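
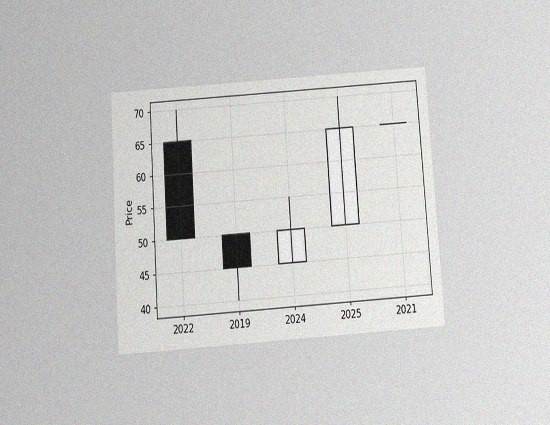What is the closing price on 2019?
45

The chart is tilted about 4° counter-clockwise and viewed slightly from below, with some photo noise. The 2019 candle closes at 45.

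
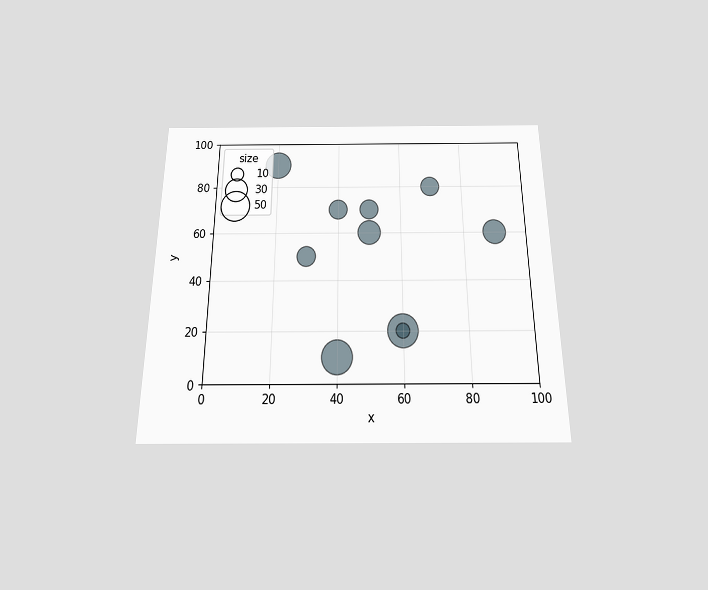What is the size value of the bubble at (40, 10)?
The chart is viewed slightly from below. Matching the bubble at (40, 10) against the size legend gives 50.

50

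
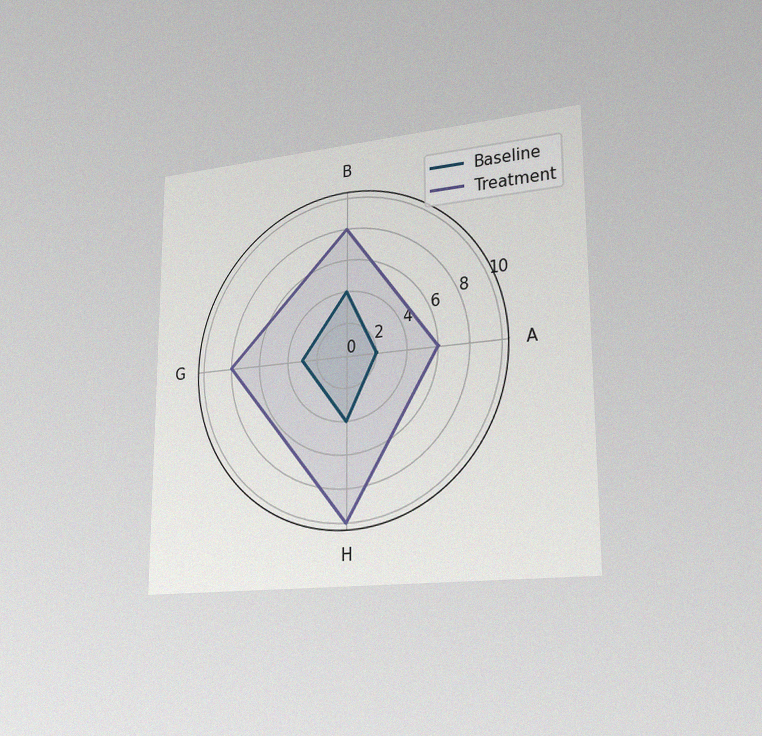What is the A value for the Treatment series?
The chart is viewed slightly from the right, with some photo noise. On the A axis, Treatment reaches 6.

6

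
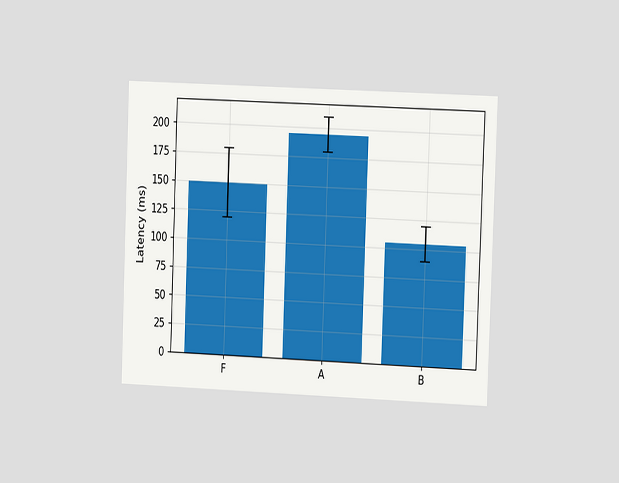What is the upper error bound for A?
210ms

The chart is tilted about 2° clockwise and viewed slightly from the right. The A bar's upper whisker reaches 210ms.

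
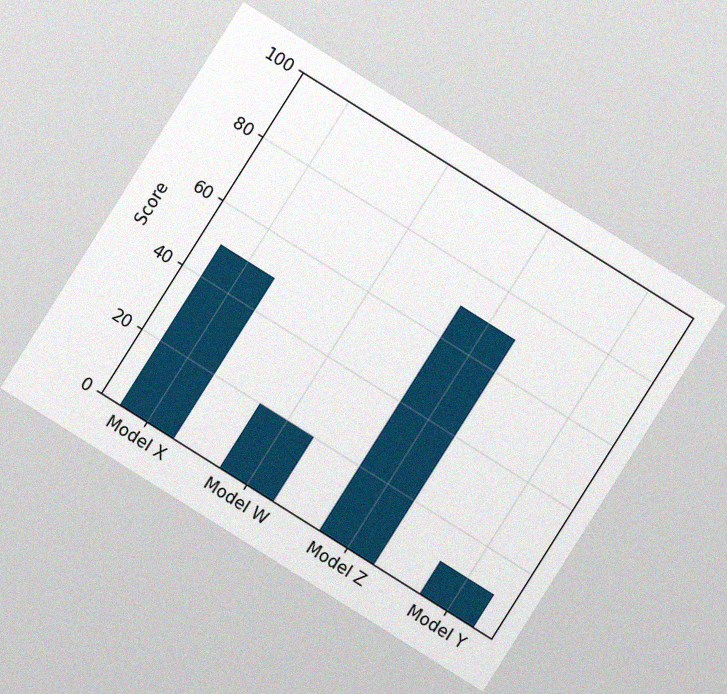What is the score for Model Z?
70

The chart is tilted about 32° clockwise, with some photo noise. Reading along the chart's y-axis, the Model Z bar reaches 70.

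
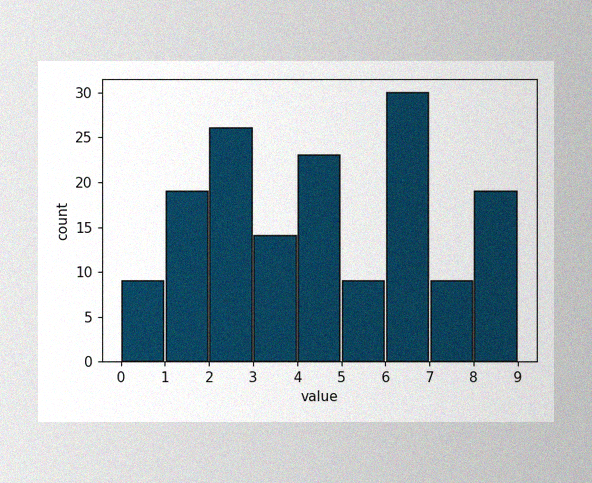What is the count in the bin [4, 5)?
23

The image has some photo noise and uneven lighting. The [4, 5) bin has height 23.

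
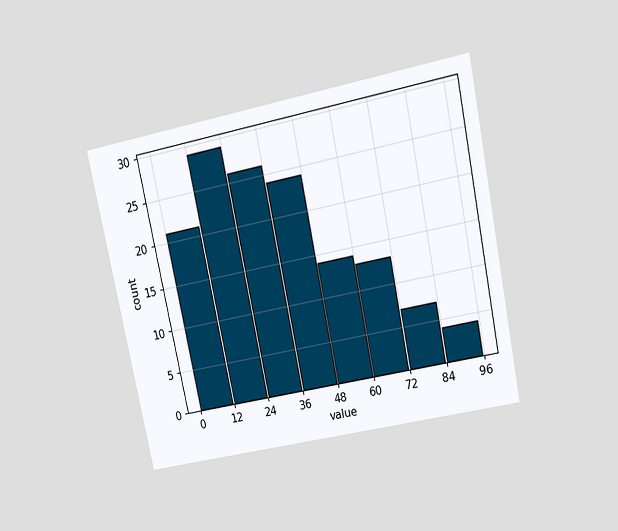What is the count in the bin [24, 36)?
The chart is tilted about 12° counter-clockwise and viewed at a slight angle. The [24, 36) bin has height 26.

26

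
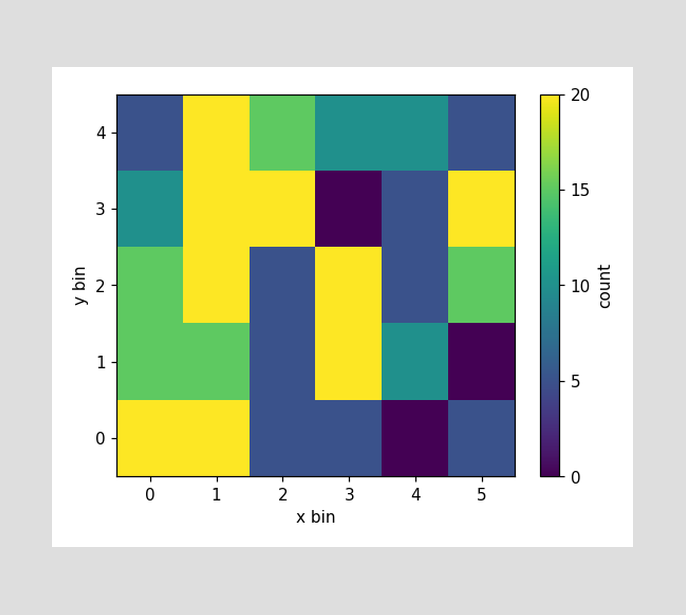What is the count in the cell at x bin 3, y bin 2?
20

Matching the cell (3, 2) against the colorbar gives 20.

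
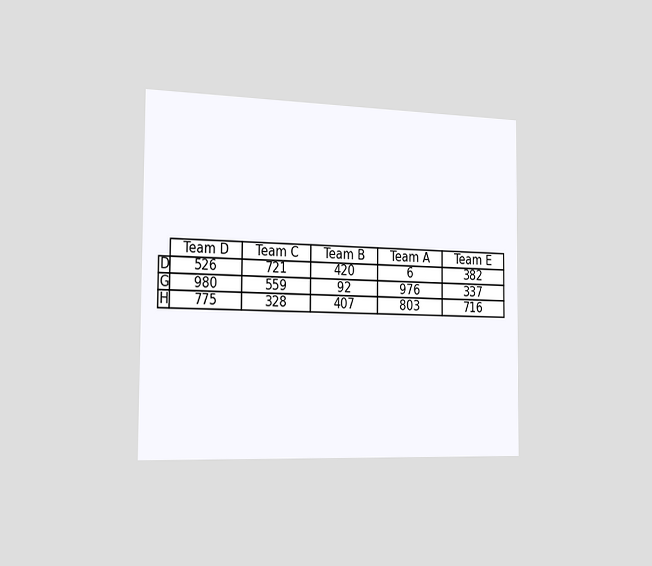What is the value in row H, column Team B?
The chart is viewed slightly from the left. The (H, Team B) cell reads 407.

407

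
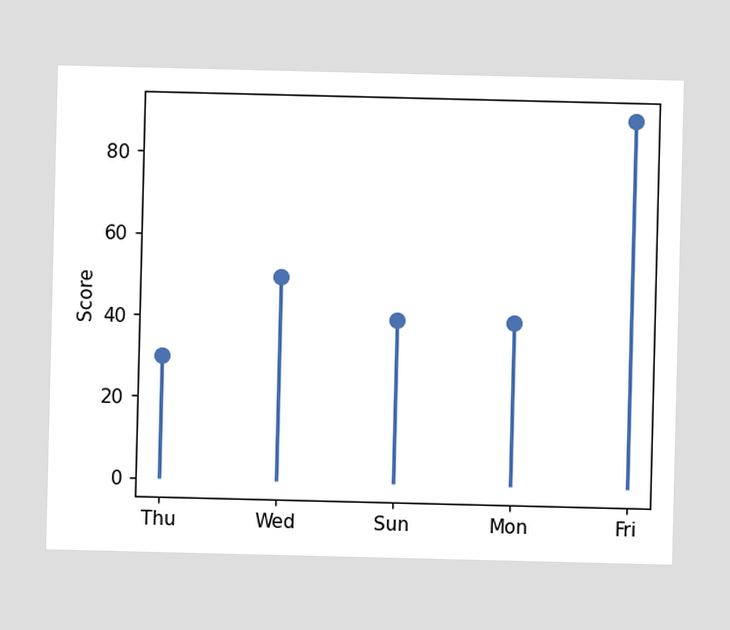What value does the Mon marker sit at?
40

The Mon marker sits at 40.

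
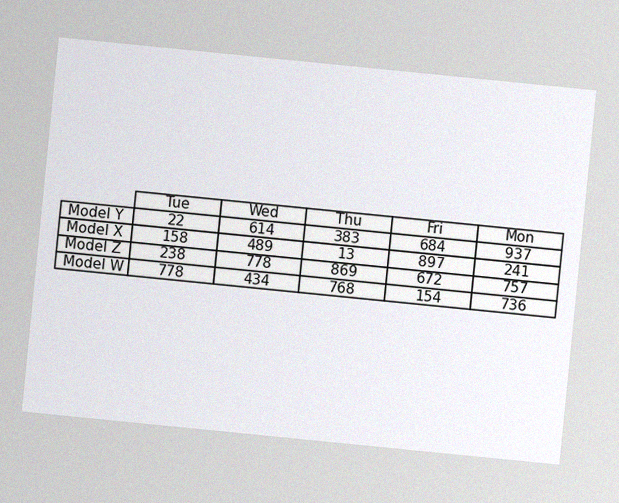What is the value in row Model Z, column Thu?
869

The chart is tilted about 6° clockwise, with some photo noise. The (Model Z, Thu) cell reads 869.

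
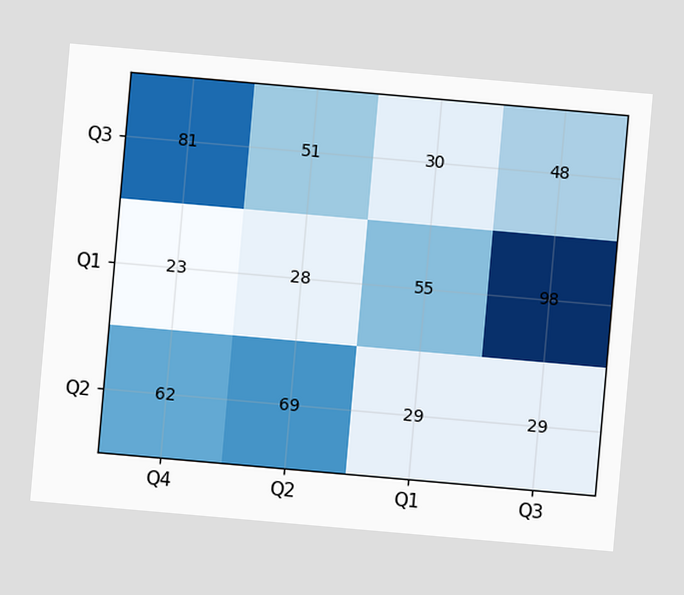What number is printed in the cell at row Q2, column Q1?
The chart is tilted about 5° clockwise. The (Q2, Q1) cell reads 29.

29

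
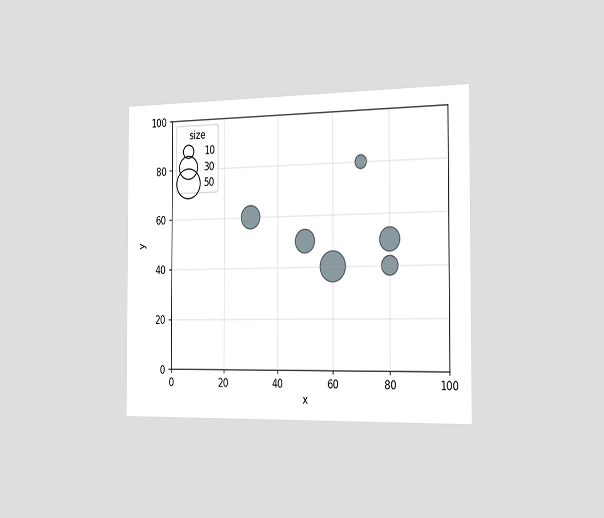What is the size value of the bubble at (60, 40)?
50

The chart is viewed slightly from the right. Matching the bubble at (60, 40) against the size legend gives 50.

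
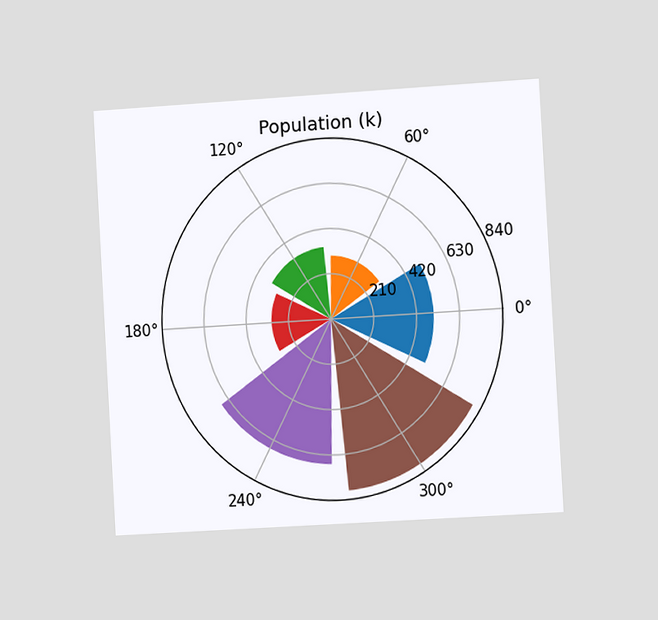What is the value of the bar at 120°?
The chart is tilted about 3° counter-clockwise and viewed slightly from the right. The bar at 120° reaches 336k on the radial axis.

336k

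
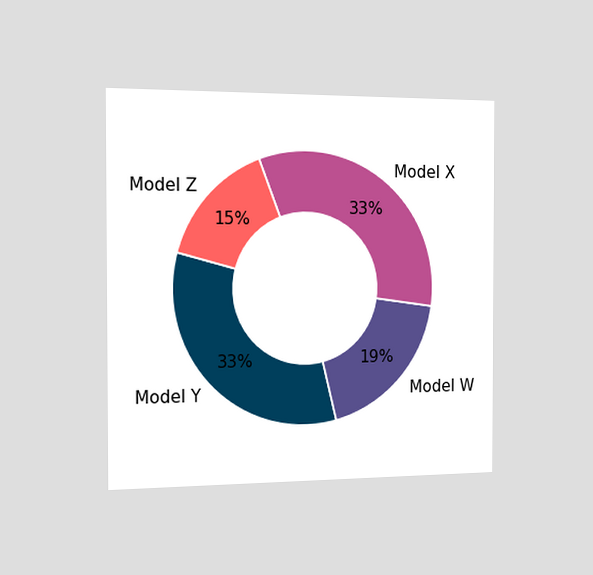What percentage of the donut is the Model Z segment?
The chart is viewed slightly from the left. The Model Z segment takes up 15% of the ring.

15%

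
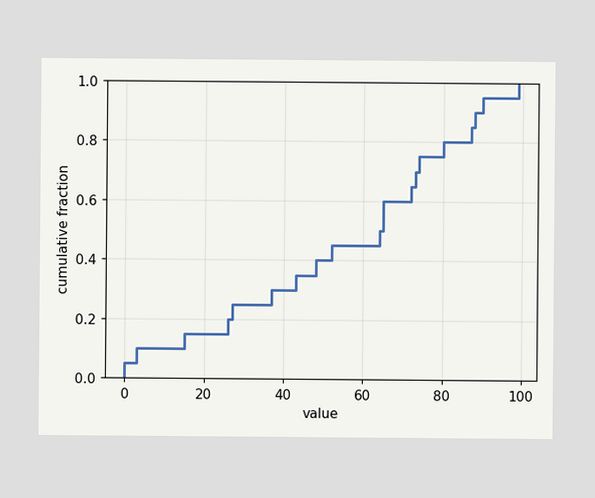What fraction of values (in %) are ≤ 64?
50%

At x=64 the ECDF step is at 50%.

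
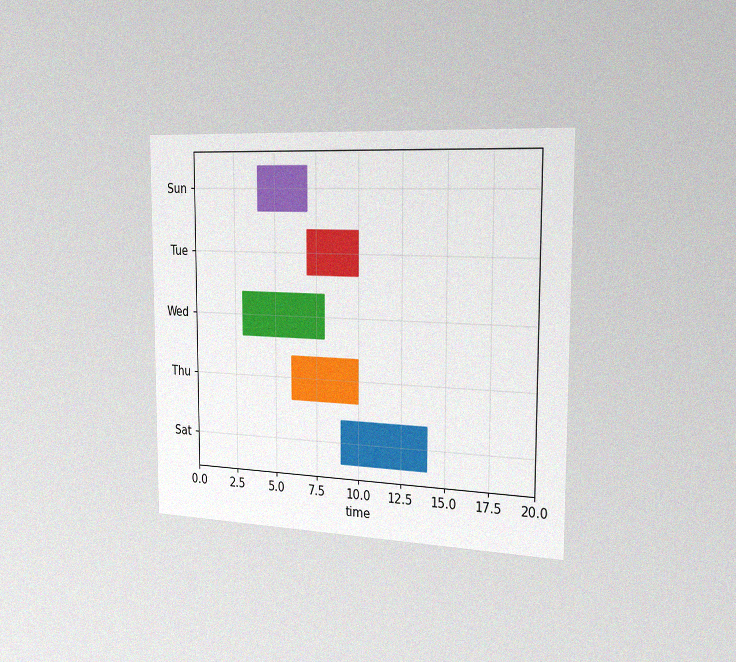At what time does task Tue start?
The chart is viewed slightly from the right, with some photo noise. The Tue bar begins at t=7.

7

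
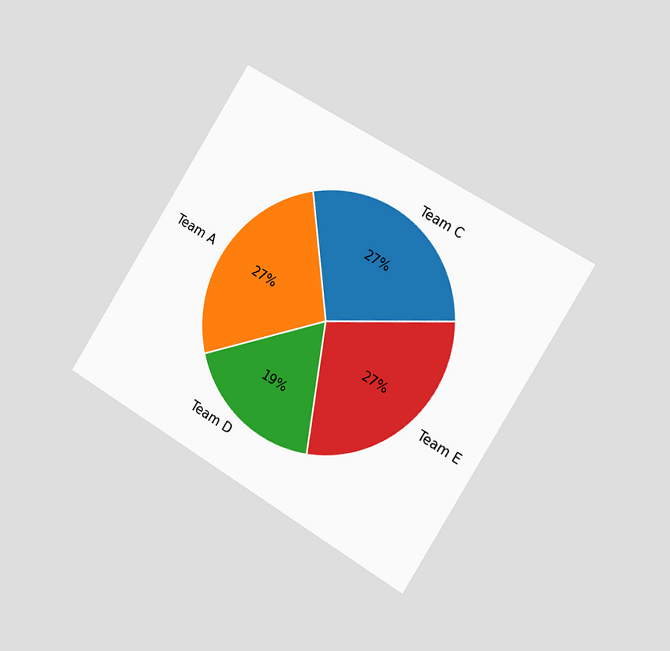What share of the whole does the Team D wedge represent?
19%

The chart is tilted about 32° clockwise and viewed slightly from the right. The Team D slice takes up 19% of the pie.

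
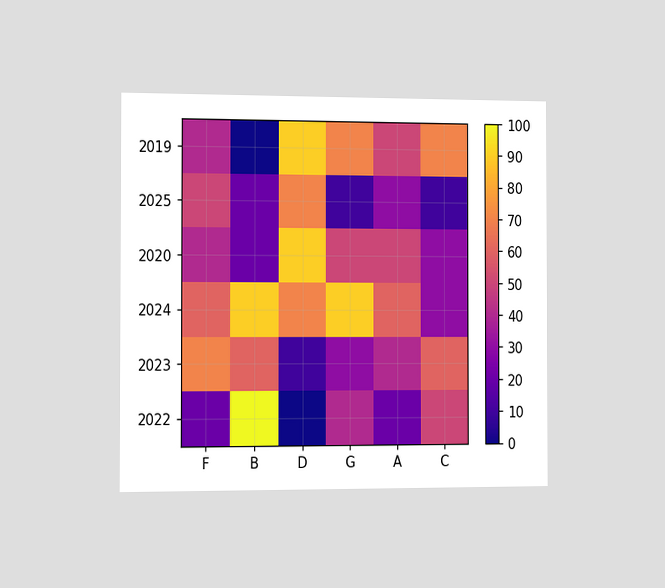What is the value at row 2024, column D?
The chart is viewed slightly from the left. Matching cell (2024, D) against the colorbar gives 70.

70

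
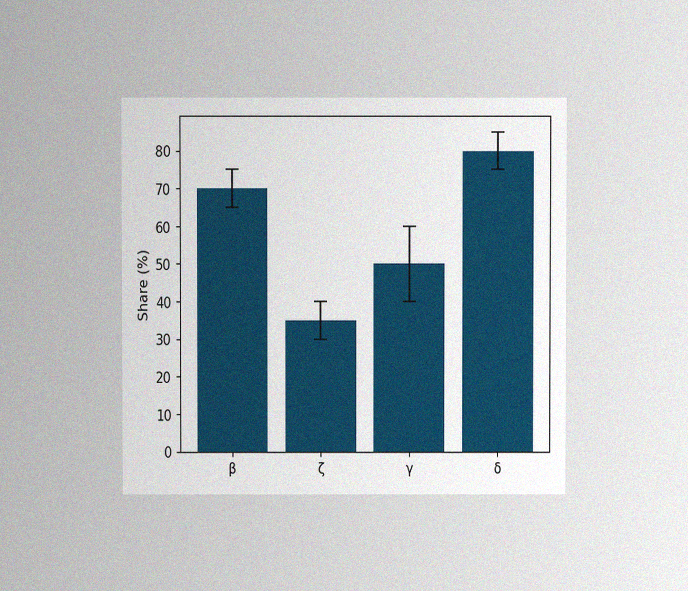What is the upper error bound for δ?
The chart is viewed at a slight angle, with some photo noise. The δ bar's upper whisker reaches 85%.

85%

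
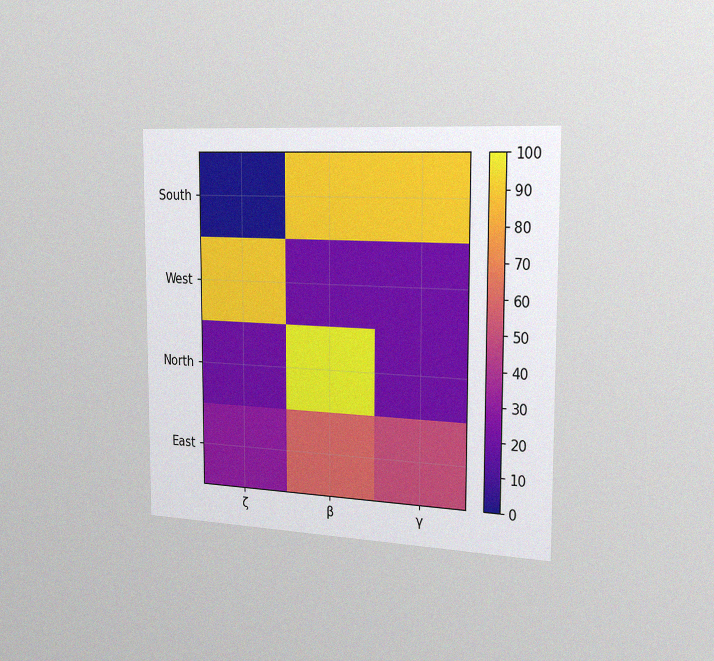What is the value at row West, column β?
The chart is viewed slightly from the right, with some photo noise. Matching cell (West, β) against the colorbar gives 20.

20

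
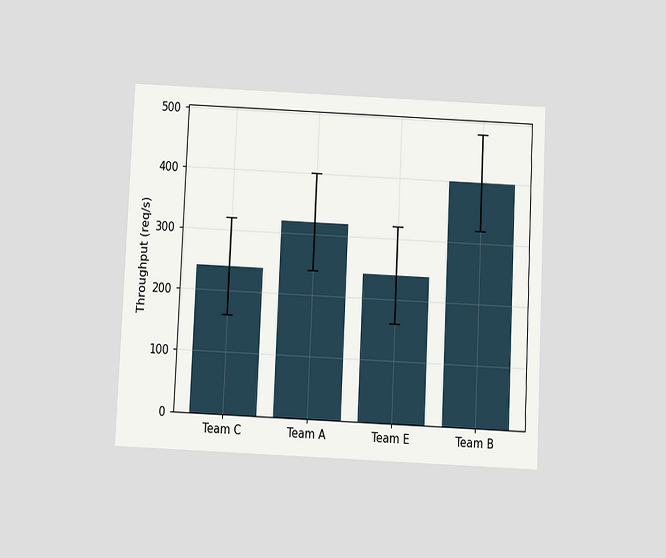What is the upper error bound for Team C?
320req/s

The chart is tilted about 3° clockwise and viewed slightly from below. The Team C bar's upper whisker reaches 320req/s.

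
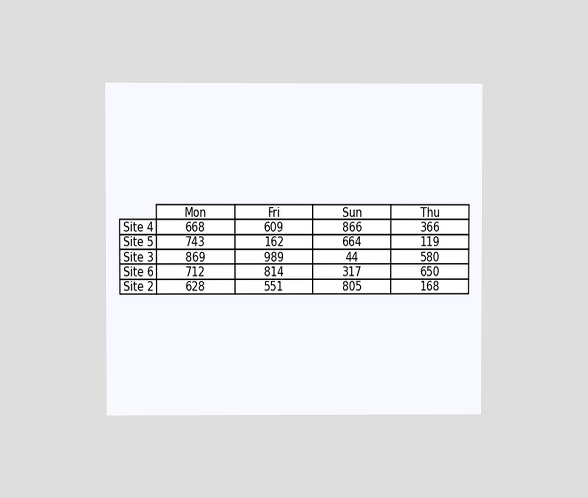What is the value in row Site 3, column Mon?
869

The chart is viewed at a slight angle. The (Site 3, Mon) cell reads 869.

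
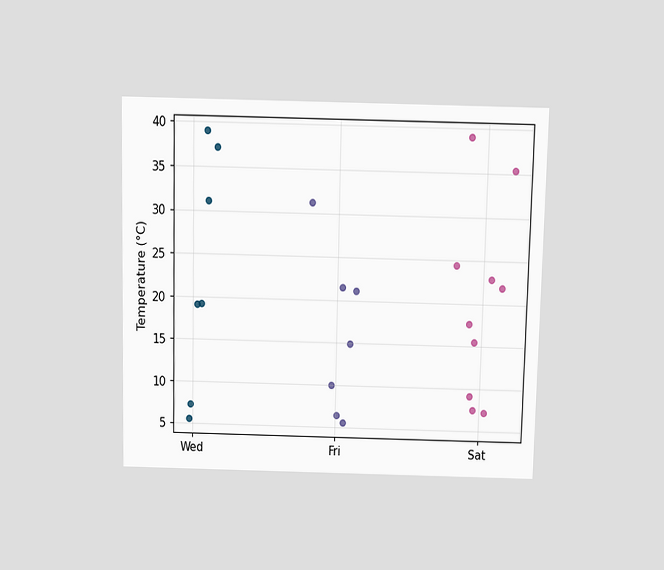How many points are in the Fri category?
The chart is viewed slightly from above. Counting the markers in the Fri column gives 7.

7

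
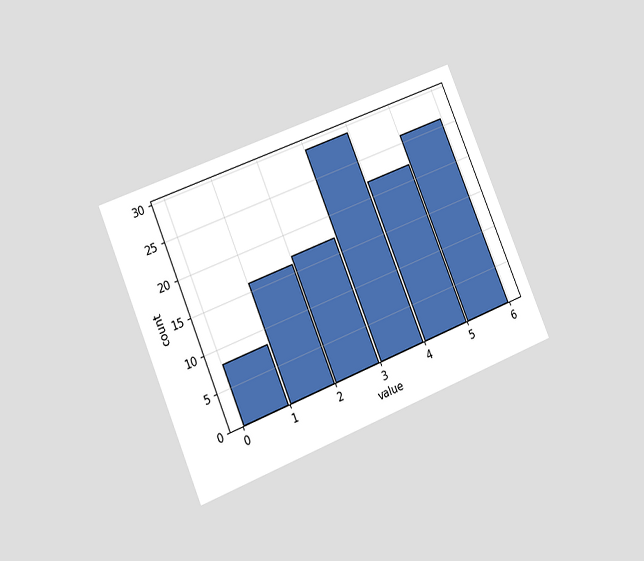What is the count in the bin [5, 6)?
The chart is tilted about 23° counter-clockwise and viewed slightly from the left. The [5, 6) bin has height 26.

26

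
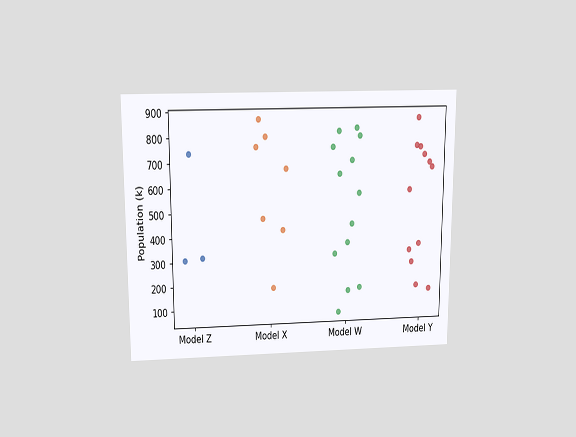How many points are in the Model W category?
The chart is viewed slightly from above. Counting the markers in the Model W column gives 13.

13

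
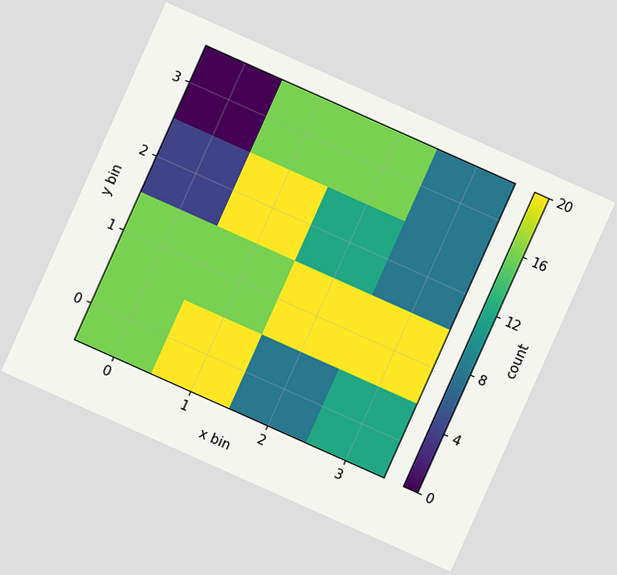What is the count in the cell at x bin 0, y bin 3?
The chart is tilted about 24° clockwise. Matching the cell (0, 3) against the colorbar gives 0.

0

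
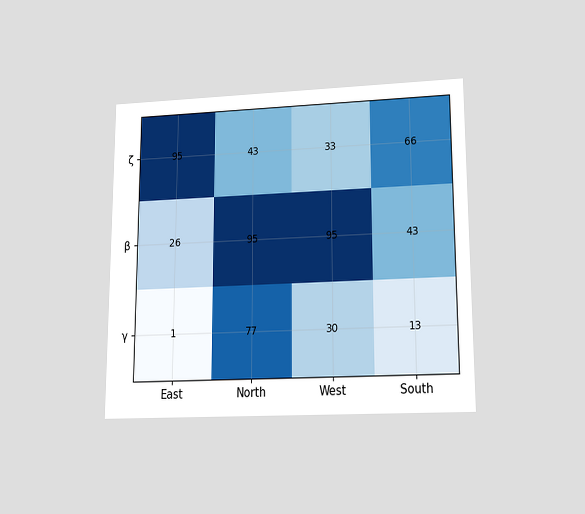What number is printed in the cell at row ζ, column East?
The chart is viewed slightly from below. The (ζ, East) cell reads 95.

95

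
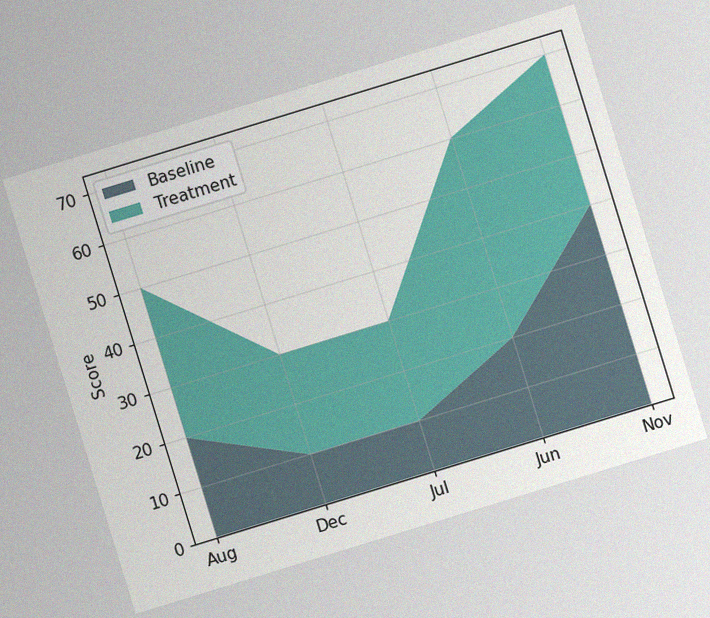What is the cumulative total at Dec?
The chart is tilted about 17° counter-clockwise, with some photo noise. The stacked total at Dec reaches 30.

30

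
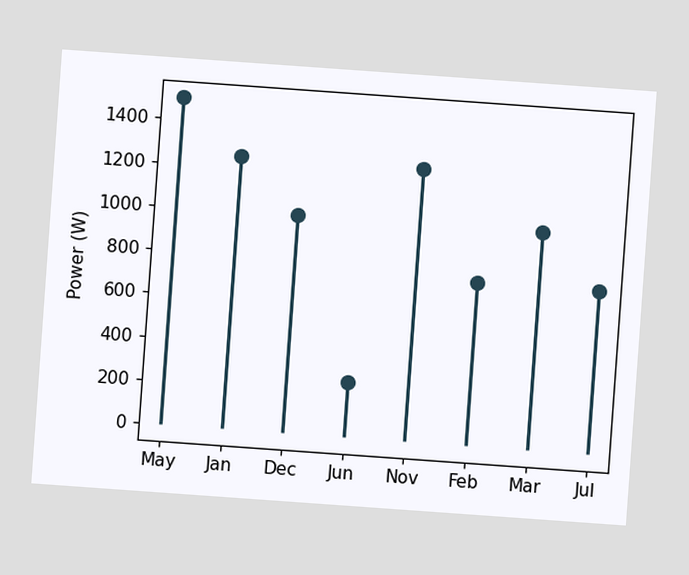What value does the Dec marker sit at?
1000W

The chart is tilted about 4° clockwise. The Dec marker sits at 1000W.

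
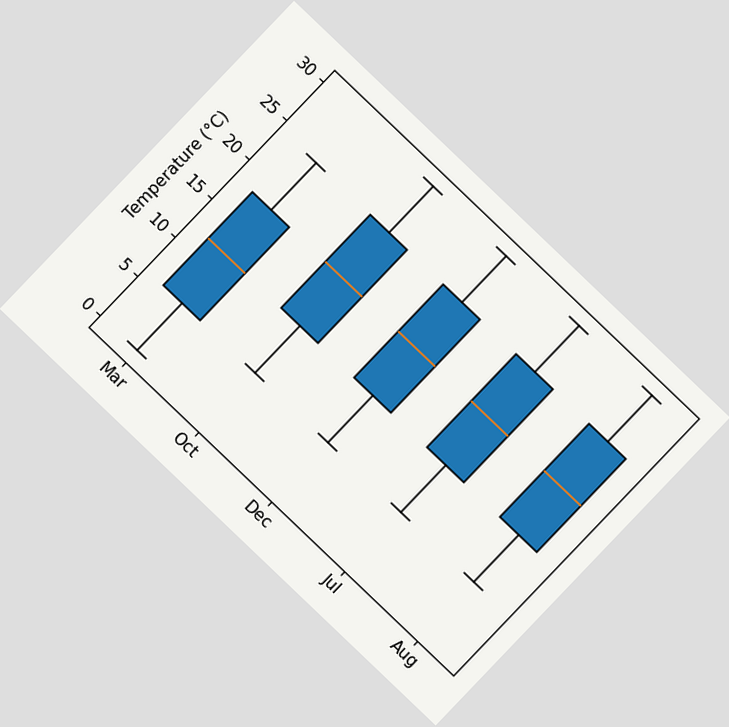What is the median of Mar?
12°C

The chart is tilted about 44° clockwise. The median line in the Mar box sits at 12°C.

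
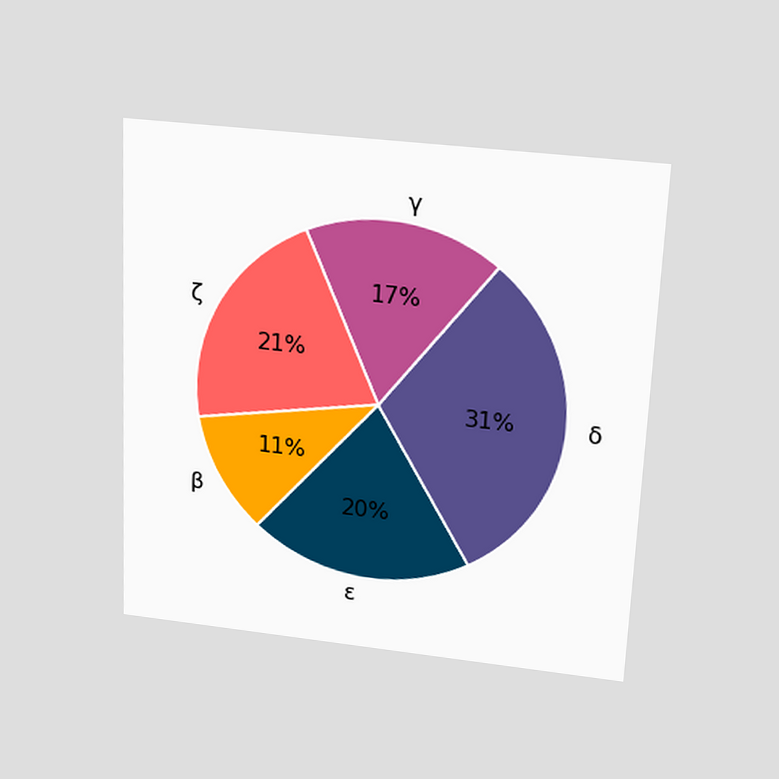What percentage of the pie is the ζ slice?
21%

The chart is tilted about 2° clockwise and viewed slightly from above. The ζ slice takes up 21% of the pie.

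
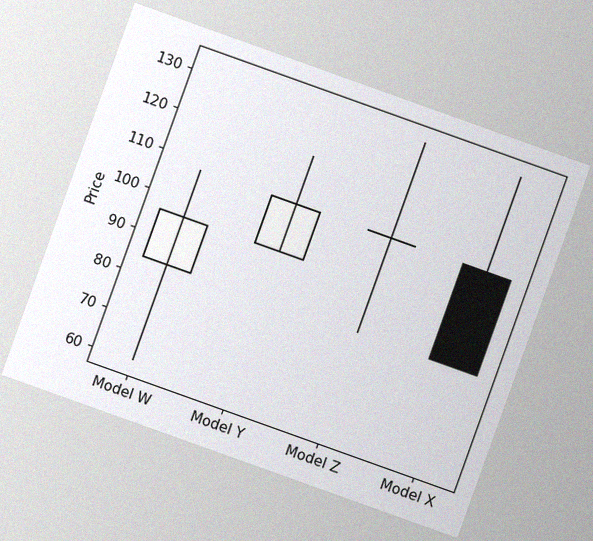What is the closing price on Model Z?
108

The chart is tilted about 20° clockwise, with some photo noise. The Model Z candle closes at 108.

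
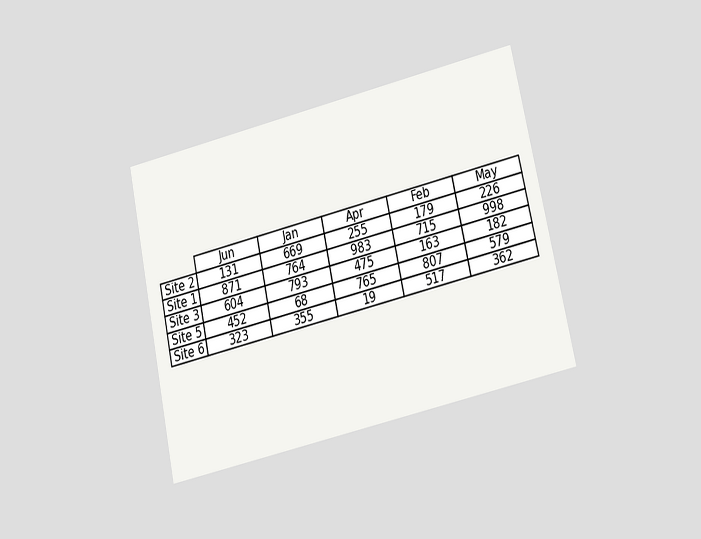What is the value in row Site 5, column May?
579

The chart is tilted about 12° counter-clockwise and viewed at a slight angle. The (Site 5, May) cell reads 579.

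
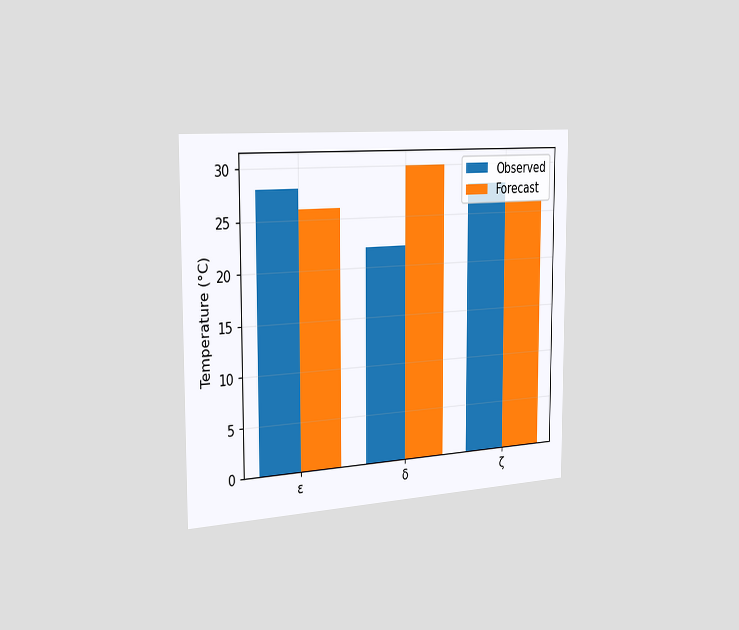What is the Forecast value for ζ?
26°C

The chart is viewed slightly from the left. The Forecast bar at ζ reaches 26°C on the y-axis.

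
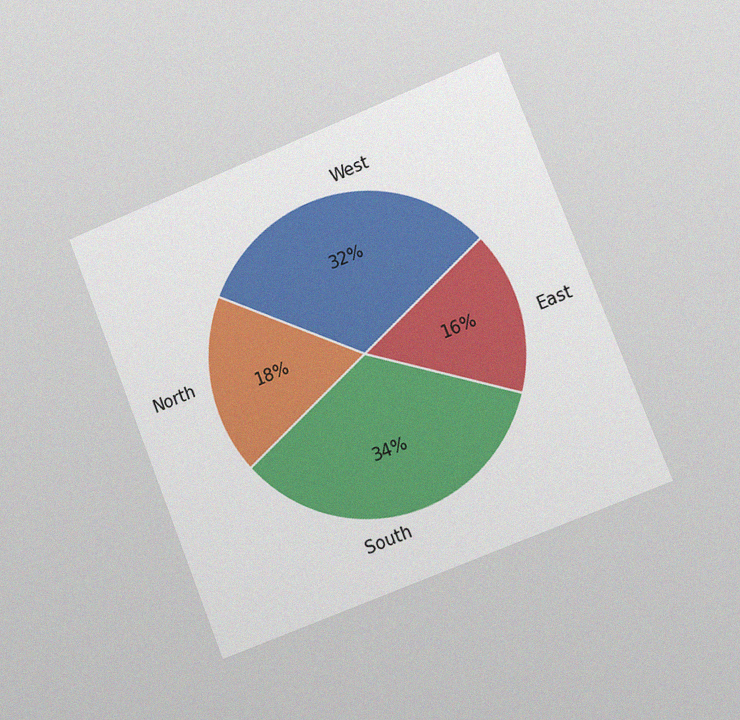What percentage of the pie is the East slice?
16%

The chart is tilted about 22° counter-clockwise and viewed slightly from the right, with some photo noise. The East slice takes up 16% of the pie.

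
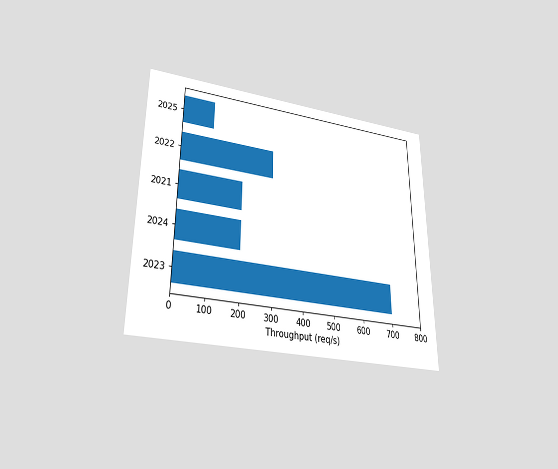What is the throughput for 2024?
The chart is viewed slightly from below. Reading along the chart's x-axis, the 2024 bar reaches 200req/s.

200req/s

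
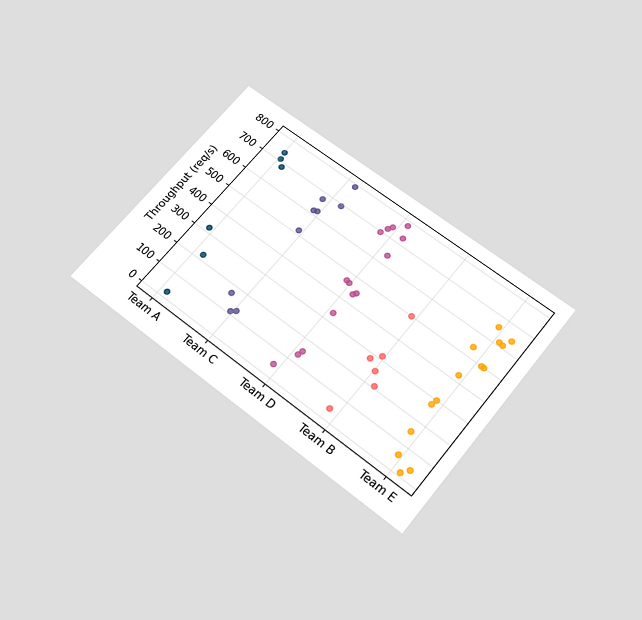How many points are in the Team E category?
14

The chart is tilted about 39° clockwise and viewed slightly from below. Counting the markers in the Team E column gives 14.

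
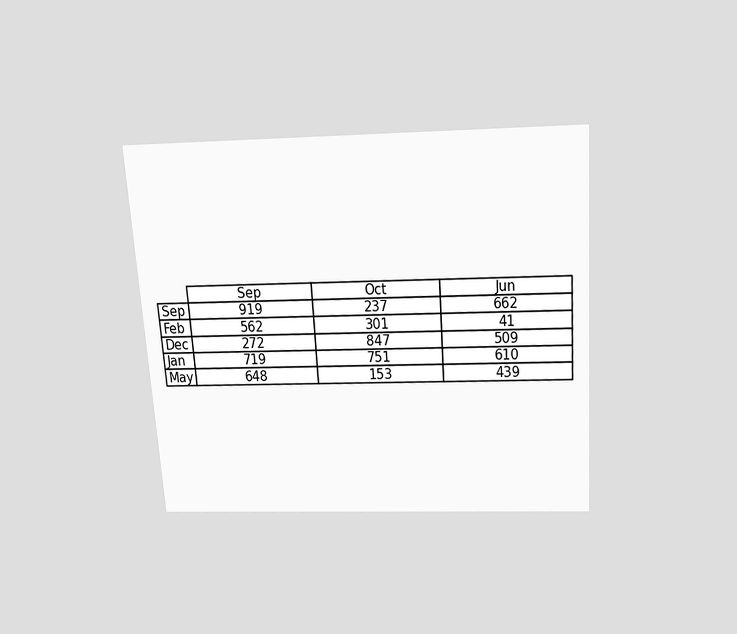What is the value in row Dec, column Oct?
847

The chart is tilted about 4° counter-clockwise and viewed slightly from above. The (Dec, Oct) cell reads 847.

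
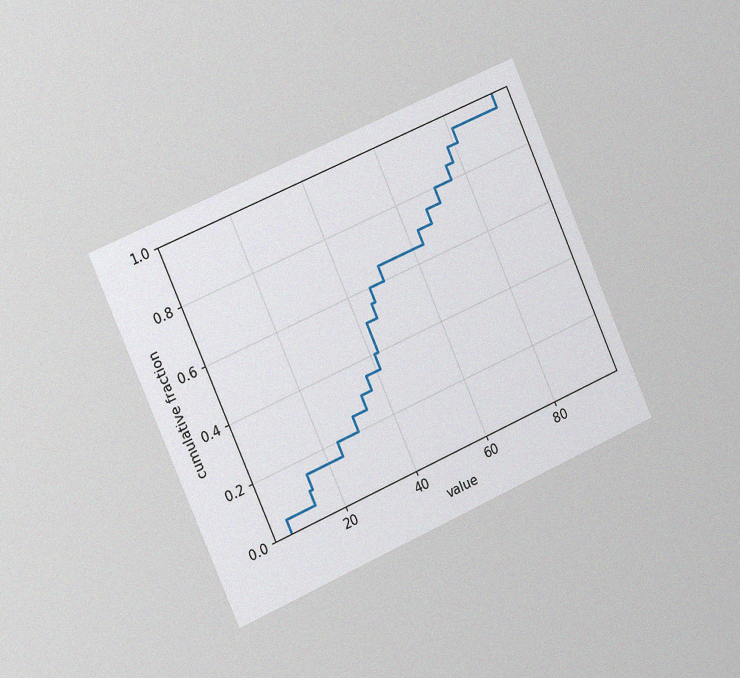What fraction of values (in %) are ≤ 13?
10%

The chart is tilted about 24° counter-clockwise and viewed slightly from the left, with some photo noise. At x=13 the ECDF step is at 10%.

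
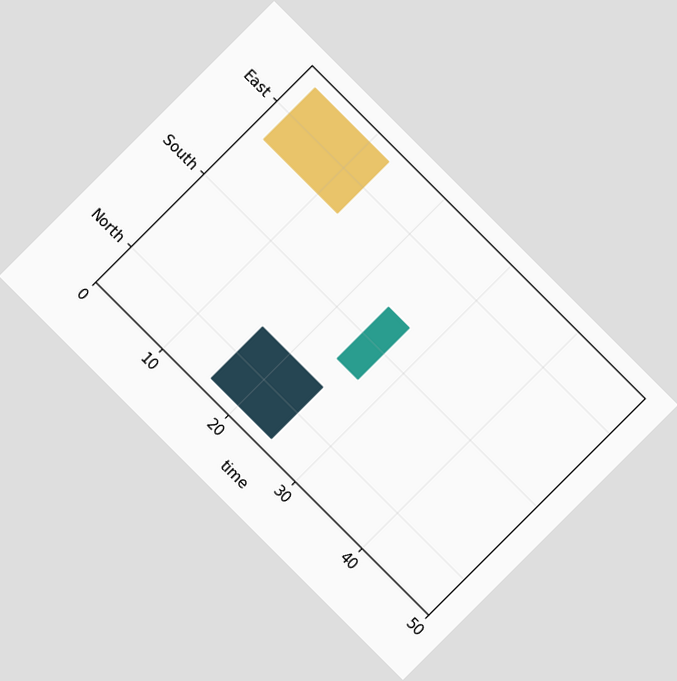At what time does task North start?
The chart is tilted about 45° clockwise. The North bar begins at t=16.

16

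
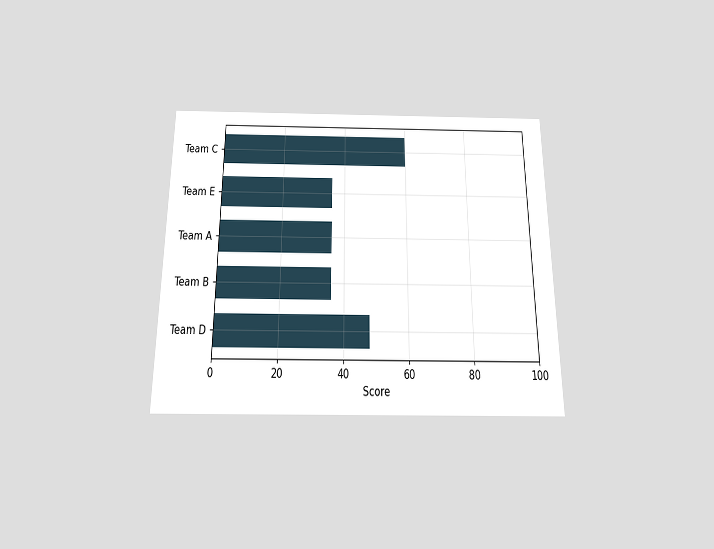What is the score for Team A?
The chart is viewed slightly from below. Reading along the chart's x-axis, the Team A bar reaches 36.

36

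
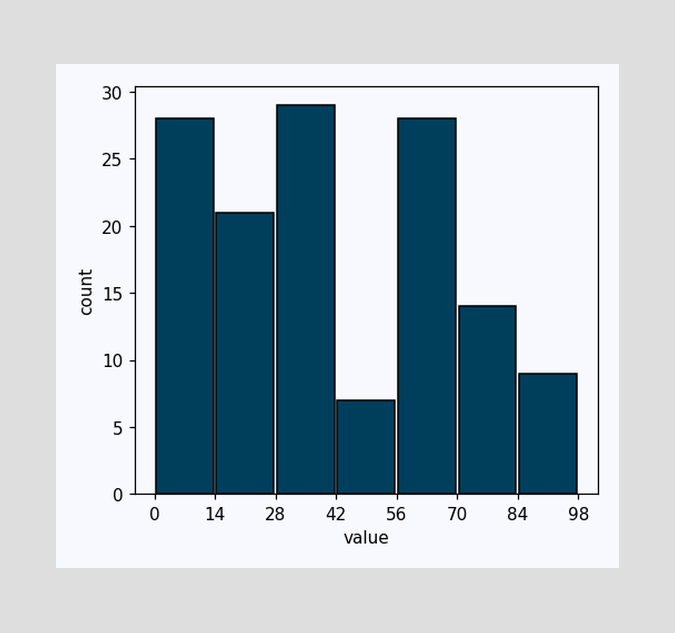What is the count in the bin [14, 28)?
21

The [14, 28) bin has height 21.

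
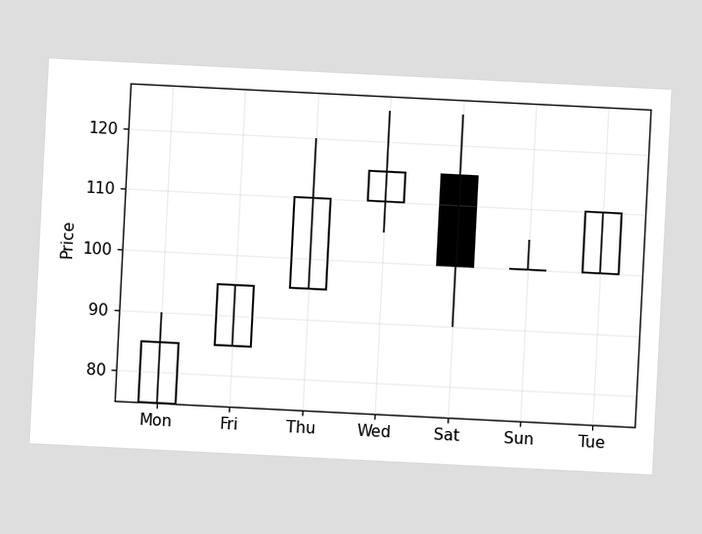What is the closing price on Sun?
The chart is tilted about 3° clockwise. The Sun candle closes at 100.

100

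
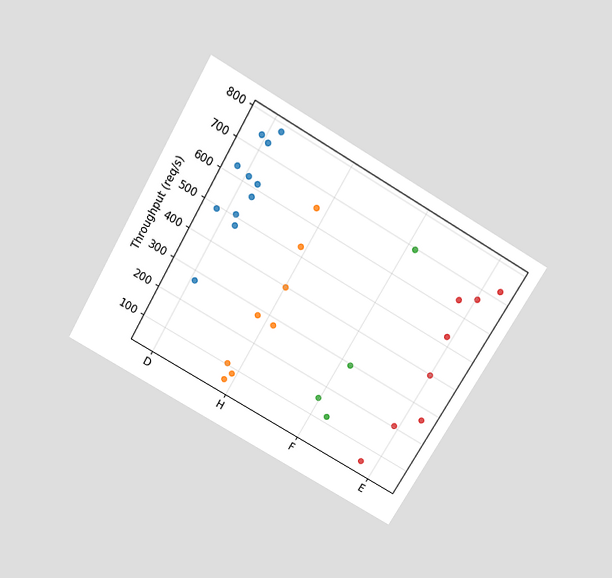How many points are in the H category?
8

The chart is tilted about 30° clockwise and viewed slightly from above. Counting the markers in the H column gives 8.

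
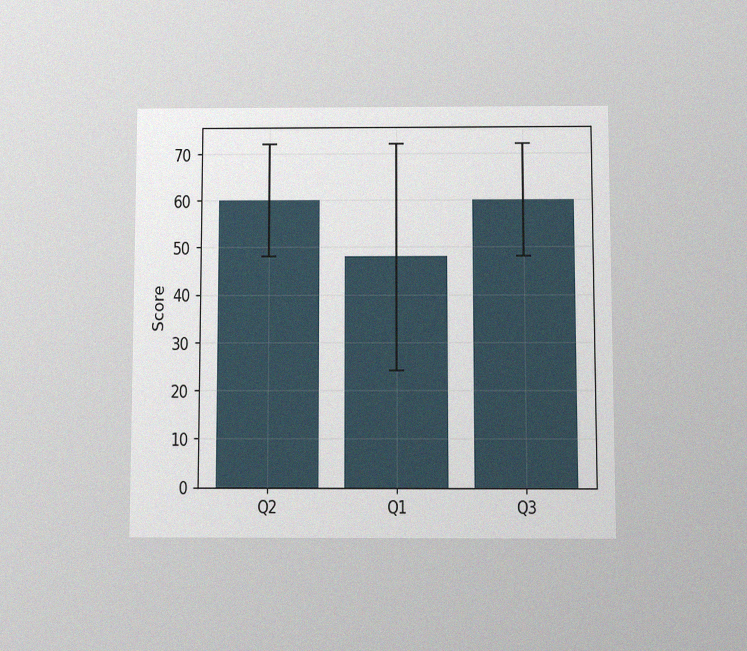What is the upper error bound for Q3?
The chart is viewed slightly from below, with some photo noise. The Q3 bar's upper whisker reaches 72.

72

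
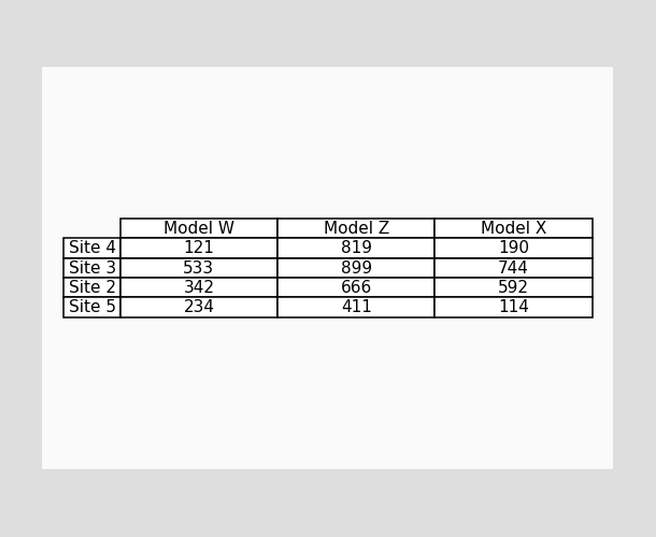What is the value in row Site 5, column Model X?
114

The (Site 5, Model X) cell reads 114.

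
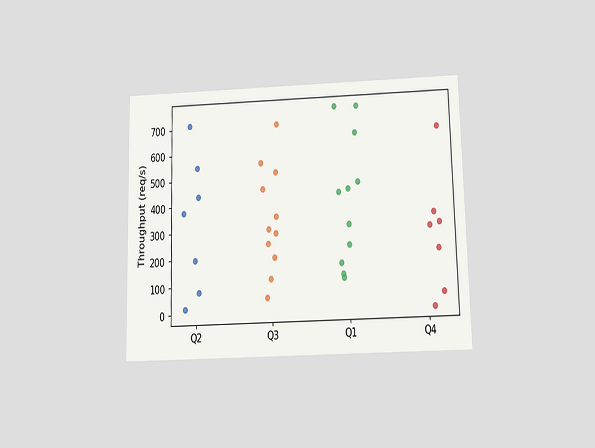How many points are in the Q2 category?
7

The chart is viewed slightly from below. Counting the markers in the Q2 column gives 7.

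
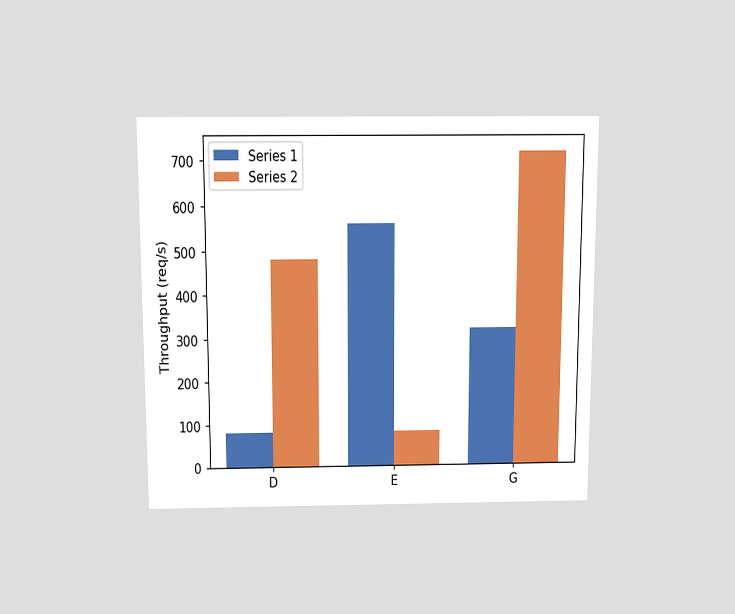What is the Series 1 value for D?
The chart is viewed slightly from above. The Series 1 bar at D reaches 80req/s on the y-axis.

80req/s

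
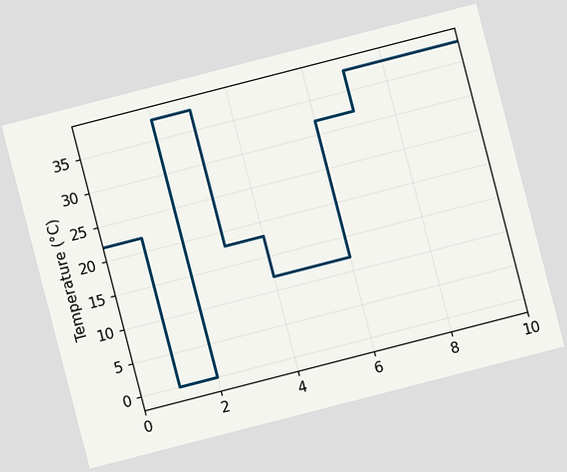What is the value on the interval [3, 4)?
18°C

The chart is tilted about 14° counter-clockwise. On [3, 4) the step sits at 18°C.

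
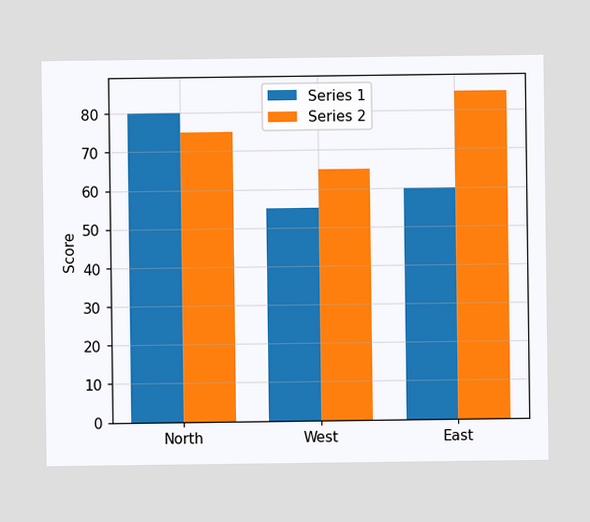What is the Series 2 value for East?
85

The Series 2 bar at East reaches 85 on the y-axis.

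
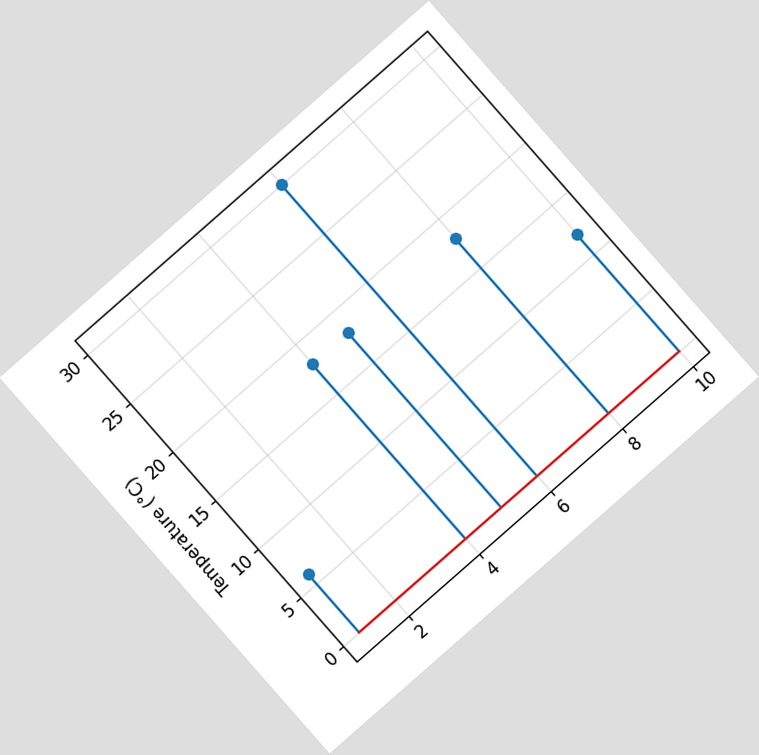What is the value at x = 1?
6°C

The chart is tilted about 41° counter-clockwise. The stem at x=1 reaches 6°C.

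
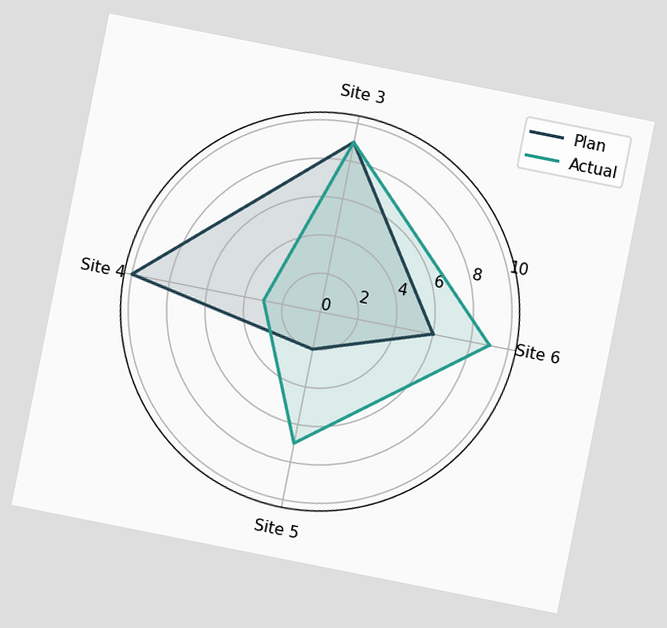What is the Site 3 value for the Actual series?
The chart is tilted about 11° clockwise. On the Site 3 axis, Actual reaches 9.

9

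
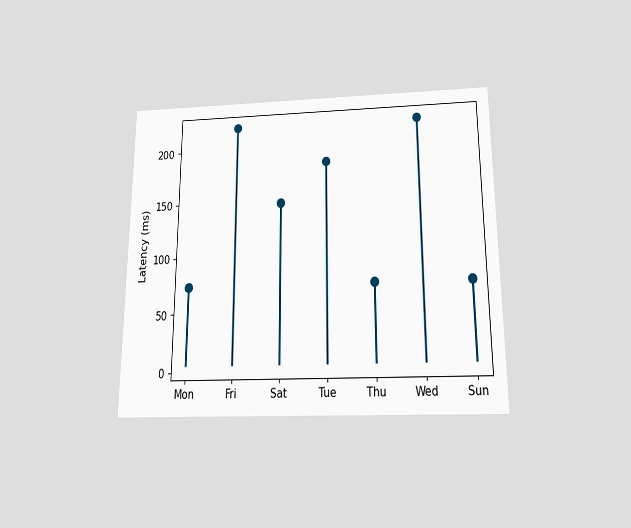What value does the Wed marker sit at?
The chart is viewed slightly from below. The Wed marker sits at 222ms.

222ms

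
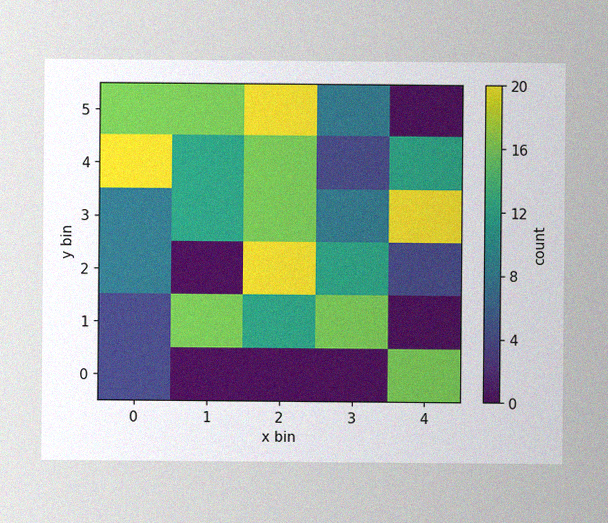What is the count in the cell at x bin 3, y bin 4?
4

The image has some photo noise and uneven lighting. Matching the cell (3, 4) against the colorbar gives 4.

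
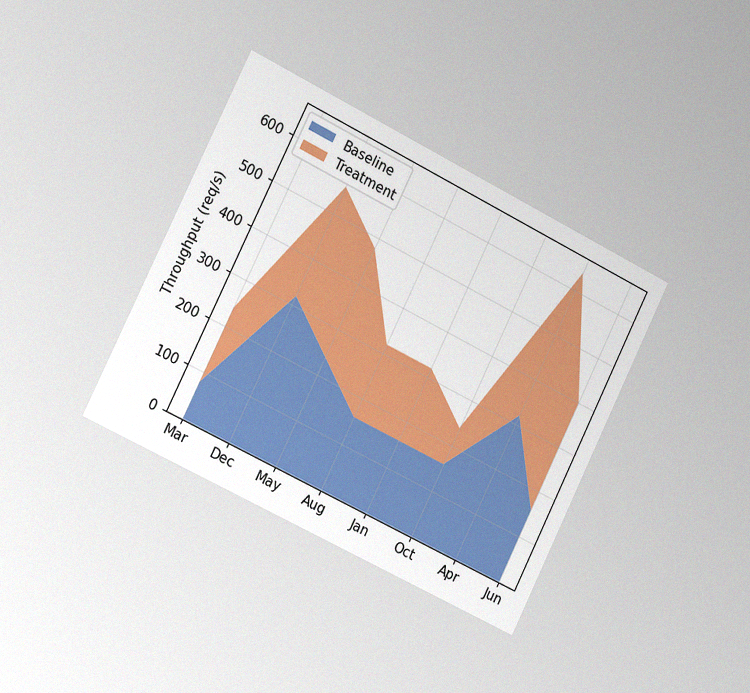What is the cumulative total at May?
480req/s

The chart is tilted about 26° clockwise and viewed slightly from the left, with some photo noise. The stacked total at May reaches 480req/s.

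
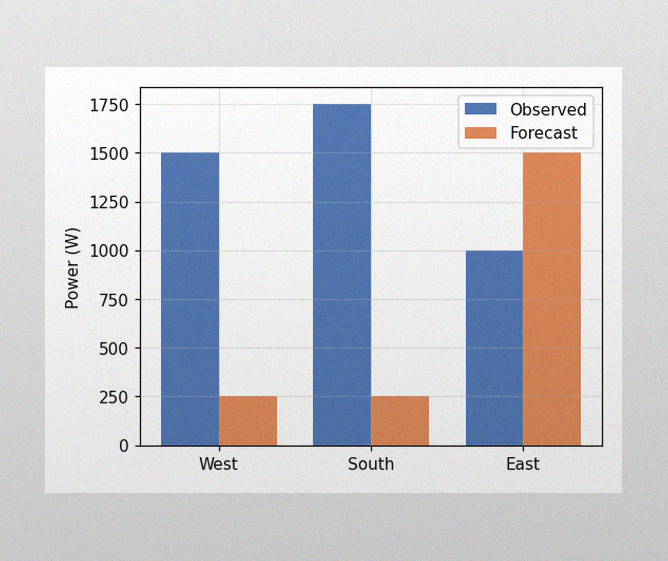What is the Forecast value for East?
The image has some photo noise and uneven lighting. The Forecast bar at East reaches 1500W on the y-axis.

1500W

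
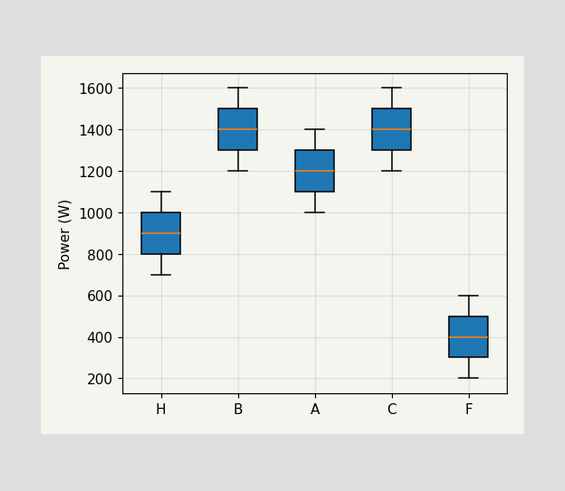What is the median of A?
The median line in the A box sits at 1200W.

1200W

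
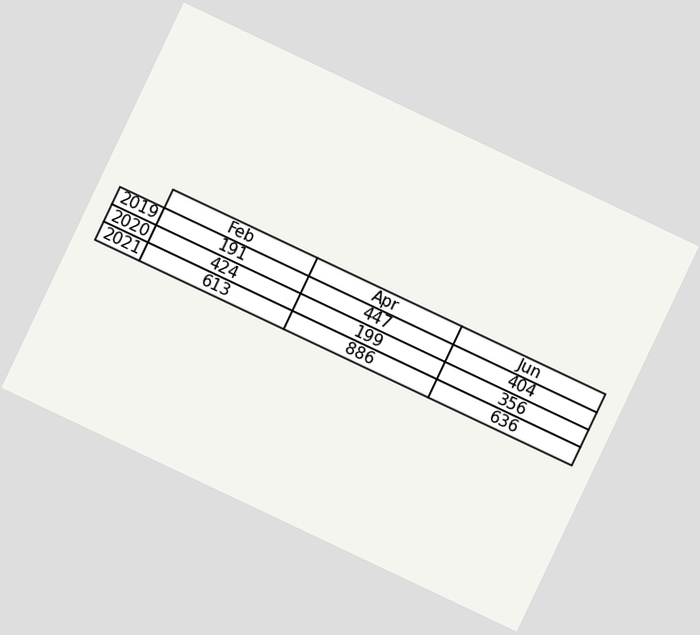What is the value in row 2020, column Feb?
424

The chart is tilted about 25° clockwise. The (2020, Feb) cell reads 424.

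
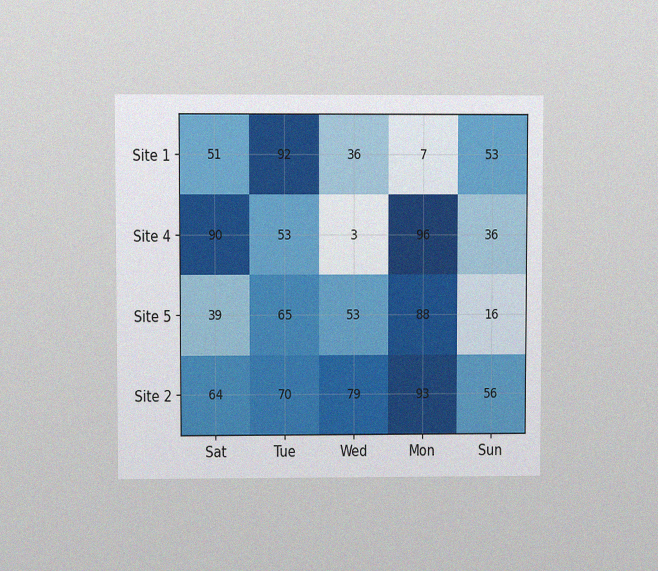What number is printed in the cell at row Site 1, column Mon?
The chart is viewed at a slight angle, with some photo noise. The (Site 1, Mon) cell reads 7.

7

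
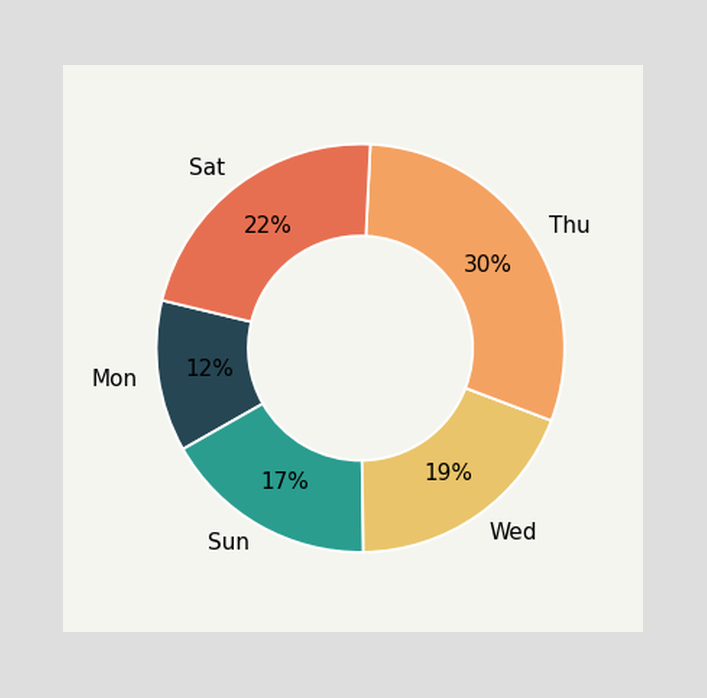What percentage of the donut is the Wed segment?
The Wed segment takes up 19% of the ring.

19%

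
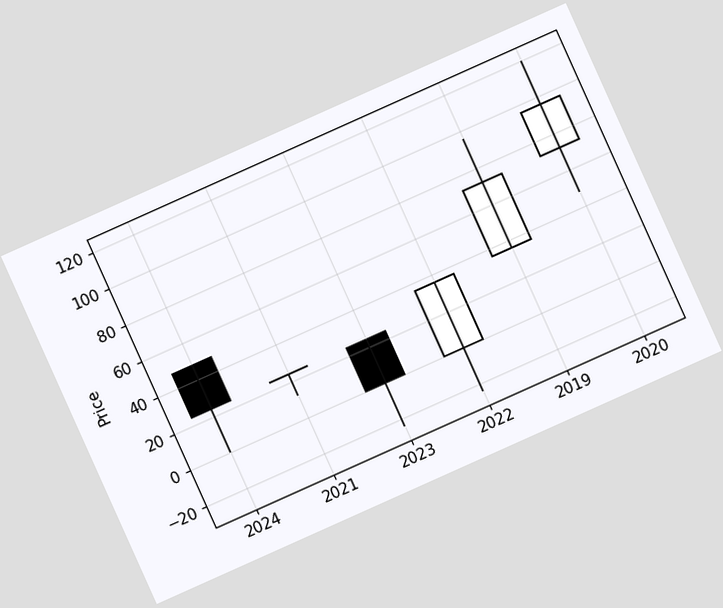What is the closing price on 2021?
The chart is tilted about 24° counter-clockwise. The 2021 candle closes at 24.

24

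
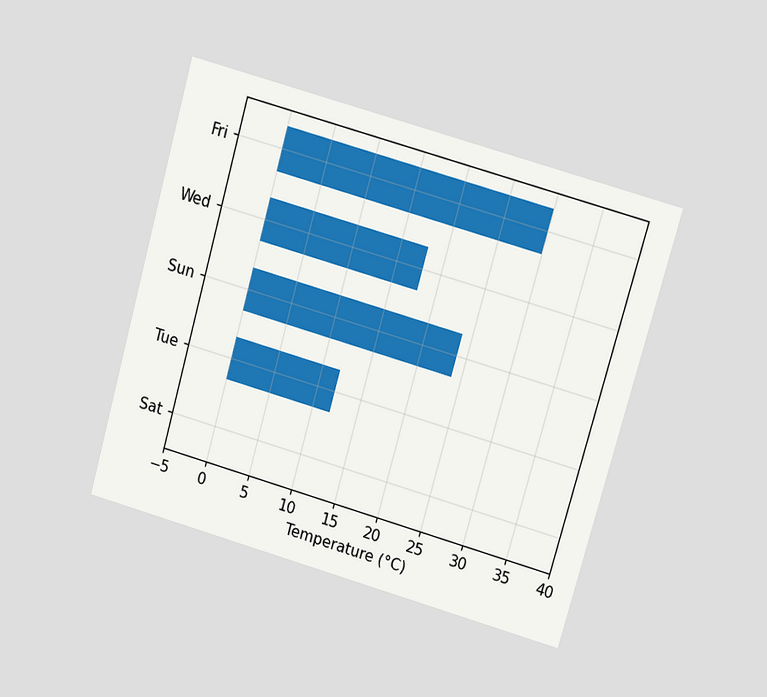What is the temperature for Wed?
18°C

The chart is tilted about 16° clockwise and viewed at a slight angle. Reading along the chart's x-axis, the Wed bar reaches 18°C.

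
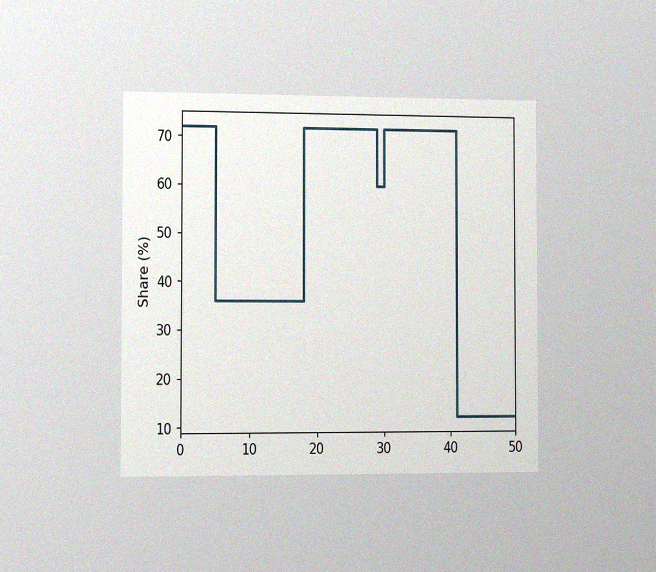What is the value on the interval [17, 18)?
The chart is viewed slightly from the left, with some photo noise. On [17, 18) the step sits at 36%.

36%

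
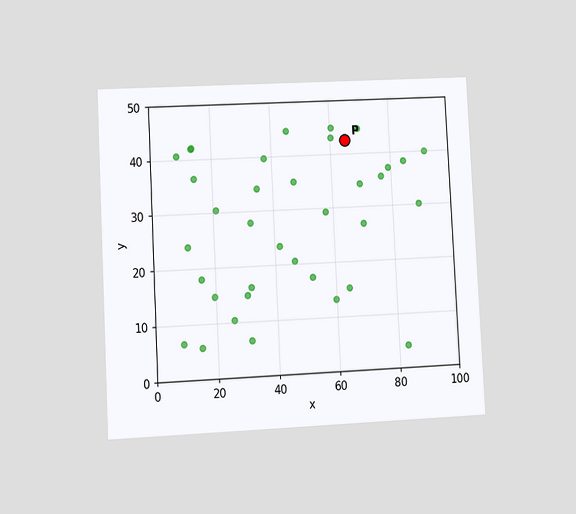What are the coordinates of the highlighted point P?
(65, 42.5)

The chart is tilted about 3° counter-clockwise and viewed at a slight angle. Following the gridlines from P to each axis, P sits at (65, 42.5).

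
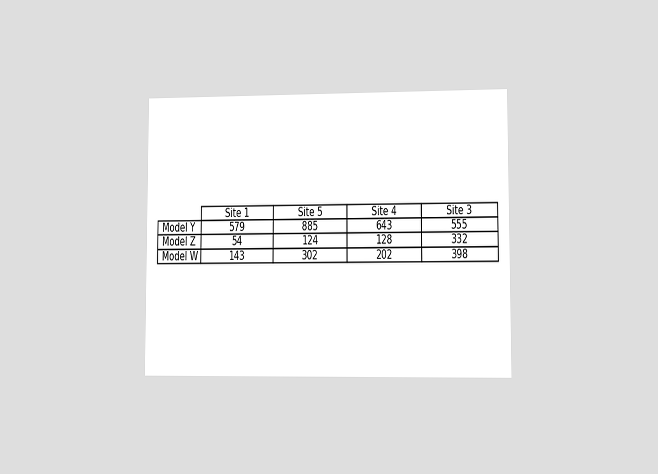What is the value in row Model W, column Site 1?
143

The chart is viewed at a slight angle. The (Model W, Site 1) cell reads 143.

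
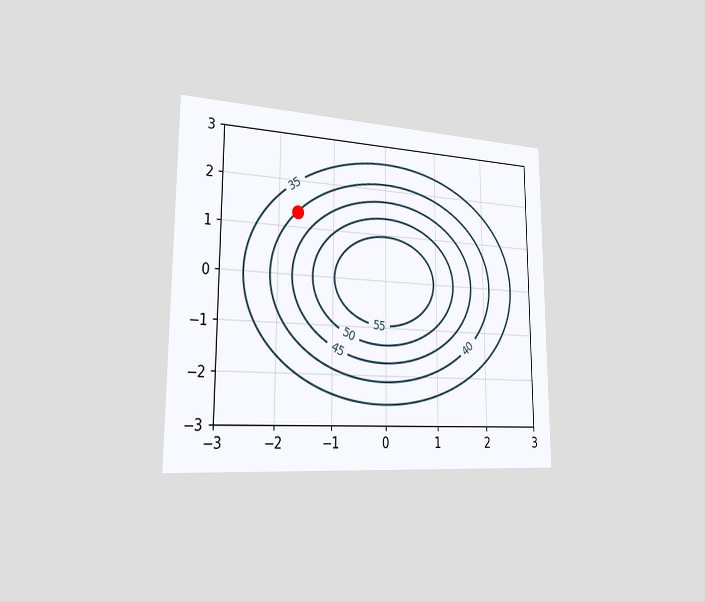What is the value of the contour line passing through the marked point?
The chart is viewed slightly from the left. The marked point sits on the contour labelled 40.

40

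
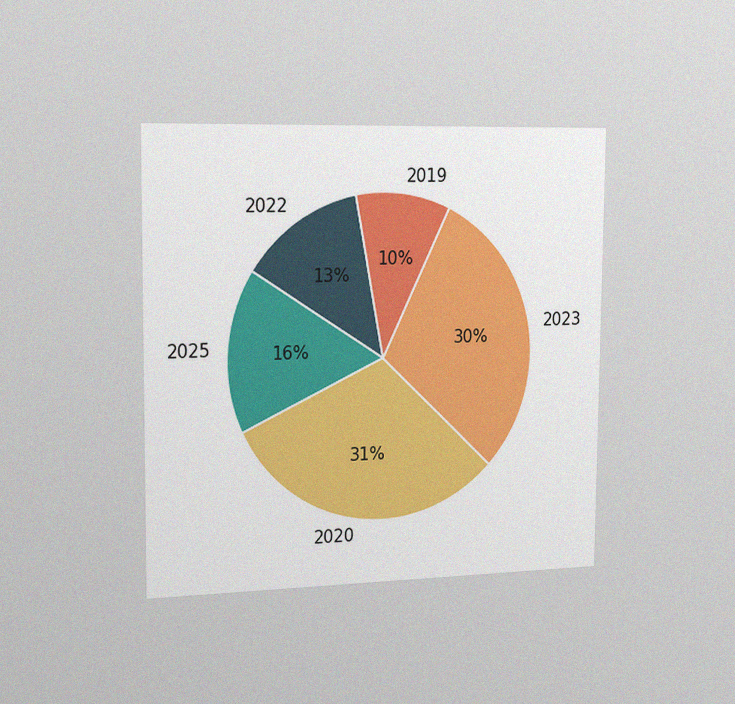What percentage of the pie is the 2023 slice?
30%

The chart is viewed slightly from the left, with some photo noise. The 2023 slice takes up 30% of the pie.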